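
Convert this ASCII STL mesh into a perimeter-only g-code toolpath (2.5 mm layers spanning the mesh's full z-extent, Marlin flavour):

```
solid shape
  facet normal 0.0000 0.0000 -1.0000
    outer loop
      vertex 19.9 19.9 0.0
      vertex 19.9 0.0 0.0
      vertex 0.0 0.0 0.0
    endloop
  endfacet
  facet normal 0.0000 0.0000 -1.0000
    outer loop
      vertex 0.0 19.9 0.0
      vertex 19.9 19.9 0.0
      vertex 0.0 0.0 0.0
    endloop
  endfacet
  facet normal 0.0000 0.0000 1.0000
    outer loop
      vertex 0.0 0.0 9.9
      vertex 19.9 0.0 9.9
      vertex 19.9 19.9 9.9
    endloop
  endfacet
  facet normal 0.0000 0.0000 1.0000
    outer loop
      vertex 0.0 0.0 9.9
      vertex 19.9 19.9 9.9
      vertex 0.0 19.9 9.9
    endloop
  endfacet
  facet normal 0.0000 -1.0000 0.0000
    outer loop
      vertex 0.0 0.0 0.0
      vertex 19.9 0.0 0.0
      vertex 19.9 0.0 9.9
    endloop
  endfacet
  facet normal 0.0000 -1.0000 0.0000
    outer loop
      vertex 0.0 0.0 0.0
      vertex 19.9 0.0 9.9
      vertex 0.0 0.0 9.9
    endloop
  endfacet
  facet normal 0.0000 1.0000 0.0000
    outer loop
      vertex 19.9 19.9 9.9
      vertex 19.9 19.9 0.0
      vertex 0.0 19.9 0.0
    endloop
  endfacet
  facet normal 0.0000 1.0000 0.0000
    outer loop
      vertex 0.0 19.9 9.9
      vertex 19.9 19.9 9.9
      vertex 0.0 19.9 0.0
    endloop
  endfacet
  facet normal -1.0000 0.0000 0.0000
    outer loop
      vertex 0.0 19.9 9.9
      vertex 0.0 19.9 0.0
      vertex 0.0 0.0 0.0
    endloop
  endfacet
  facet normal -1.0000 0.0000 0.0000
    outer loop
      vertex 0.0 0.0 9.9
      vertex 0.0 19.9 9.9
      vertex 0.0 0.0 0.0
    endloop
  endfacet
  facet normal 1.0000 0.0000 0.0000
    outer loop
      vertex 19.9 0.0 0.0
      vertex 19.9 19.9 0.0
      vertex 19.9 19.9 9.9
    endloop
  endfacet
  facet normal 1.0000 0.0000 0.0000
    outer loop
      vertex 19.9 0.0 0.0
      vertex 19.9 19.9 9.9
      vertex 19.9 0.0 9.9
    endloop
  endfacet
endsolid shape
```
; perimeter-only toolpath
G21 ; units = mm
G90 ; absolute positioning
G28 ; home
; layer 1
G0 Z2.5
G0 X0.0 Y0.0
G1 X19.9 Y0.0
G1 X19.9 Y19.9
G1 X0.0 Y19.9
G1 X0.0 Y0.0
; layer 2
G0 Z5.0
G0 X0.0 Y0.0
G1 X19.9 Y0.0
G1 X19.9 Y19.9
G1 X0.0 Y19.9
G1 X0.0 Y0.0
; layer 3
G0 Z7.4
G0 X0.0 Y0.0
G1 X19.9 Y0.0
G1 X19.9 Y19.9
G1 X0.0 Y19.9
G1 X0.0 Y0.0
; layer 4
G0 Z9.9
G0 X0.0 Y0.0
G1 X19.9 Y0.0
G1 X19.9 Y19.9
G1 X0.0 Y19.9
G1 X0.0 Y0.0
M2 ; end

The solid is a rectangular box, roughly 19.9 × 19.9 mm footprint and 9.9 mm tall. Slicing at Δz = 2.5 mm — 4 equal slices spanning the solid's height, so layer i sits at z = i·h/4 — gives 4 non-empty perimeters. Each is a 4-segment closed polygon; G0 lifts to the layer z and rapids to the start vertex, then G1 traces the edges.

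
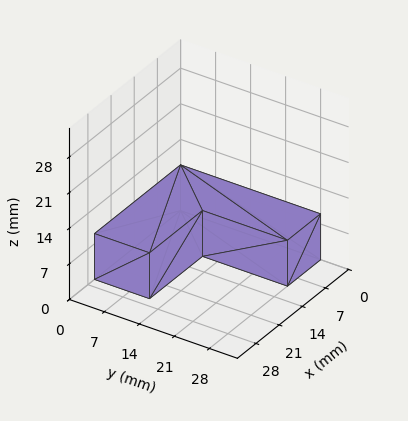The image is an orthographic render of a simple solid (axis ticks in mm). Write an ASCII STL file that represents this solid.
Reading the render: the shape is an L-shaped prism: outer 26 × 28 mm, arm thicknesses ≈ 11 mm (horizontal) and 10 mm (vertical), extruded 9 mm in z (dimensions read to the nearest mm from the axis ticks). For the STL, each face is triangulated and given an outward normal.

solid part
  facet normal 0.0000 0.0000 -1.0000
    outer loop
      vertex 26.00 11.00 0.00
      vertex 26.00 0.00 0.00
      vertex 0.00 0.00 0.00
    endloop
  endfacet
  facet normal 0.0000 0.0000 -1.0000
    outer loop
      vertex 10.00 11.00 0.00
      vertex 26.00 11.00 0.00
      vertex 0.00 0.00 0.00
    endloop
  endfacet
  facet normal 0.0000 0.0000 -1.0000
    outer loop
      vertex 10.00 28.00 0.00
      vertex 10.00 11.00 0.00
      vertex 0.00 0.00 0.00
    endloop
  endfacet
  facet normal 0.0000 0.0000 -1.0000
    outer loop
      vertex 0.00 28.00 0.00
      vertex 10.00 28.00 0.00
      vertex 0.00 0.00 0.00
    endloop
  endfacet
  facet normal 0.0000 0.0000 1.0000
    outer loop
      vertex 0.00 0.00 9.00
      vertex 26.00 0.00 9.00
      vertex 26.00 11.00 9.00
    endloop
  endfacet
  facet normal 0.0000 0.0000 1.0000
    outer loop
      vertex 0.00 0.00 9.00
      vertex 26.00 11.00 9.00
      vertex 10.00 11.00 9.00
    endloop
  endfacet
  facet normal 0.0000 0.0000 1.0000
    outer loop
      vertex 0.00 0.00 9.00
      vertex 10.00 11.00 9.00
      vertex 10.00 28.00 9.00
    endloop
  endfacet
  facet normal 0.0000 0.0000 1.0000
    outer loop
      vertex 0.00 0.00 9.00
      vertex 10.00 28.00 9.00
      vertex 0.00 28.00 9.00
    endloop
  endfacet
  facet normal 0.0000 -1.0000 0.0000
    outer loop
      vertex 0.00 0.00 0.00
      vertex 26.00 0.00 0.00
      vertex 26.00 0.00 9.00
    endloop
  endfacet
  facet normal 0.0000 -1.0000 0.0000
    outer loop
      vertex 0.00 0.00 0.00
      vertex 26.00 0.00 9.00
      vertex 0.00 0.00 9.00
    endloop
  endfacet
  facet normal 1.0000 0.0000 0.0000
    outer loop
      vertex 26.00 0.00 0.00
      vertex 26.00 11.00 0.00
      vertex 26.00 11.00 9.00
    endloop
  endfacet
  facet normal 1.0000 0.0000 0.0000
    outer loop
      vertex 26.00 0.00 0.00
      vertex 26.00 11.00 9.00
      vertex 26.00 0.00 9.00
    endloop
  endfacet
  facet normal 0.0000 1.0000 0.0000
    outer loop
      vertex 26.00 11.00 0.00
      vertex 10.00 11.00 0.00
      vertex 10.00 11.00 9.00
    endloop
  endfacet
  facet normal 0.0000 1.0000 0.0000
    outer loop
      vertex 26.00 11.00 0.00
      vertex 10.00 11.00 9.00
      vertex 26.00 11.00 9.00
    endloop
  endfacet
  facet normal 1.0000 0.0000 0.0000
    outer loop
      vertex 10.00 11.00 0.00
      vertex 10.00 28.00 0.00
      vertex 10.00 28.00 9.00
    endloop
  endfacet
  facet normal 1.0000 0.0000 0.0000
    outer loop
      vertex 10.00 11.00 0.00
      vertex 10.00 28.00 9.00
      vertex 10.00 11.00 9.00
    endloop
  endfacet
  facet normal 0.0000 1.0000 0.0000
    outer loop
      vertex 10.00 28.00 0.00
      vertex 0.00 28.00 0.00
      vertex 0.00 28.00 9.00
    endloop
  endfacet
  facet normal 0.0000 1.0000 0.0000
    outer loop
      vertex 10.00 28.00 0.00
      vertex 0.00 28.00 9.00
      vertex 10.00 28.00 9.00
    endloop
  endfacet
  facet normal -1.0000 0.0000 0.0000
    outer loop
      vertex 0.00 28.00 0.00
      vertex 0.00 0.00 0.00
      vertex 0.00 0.00 9.00
    endloop
  endfacet
  facet normal -1.0000 0.0000 0.0000
    outer loop
      vertex 0.00 28.00 0.00
      vertex 0.00 0.00 9.00
      vertex 0.00 28.00 9.00
    endloop
  endfacet
endsolid part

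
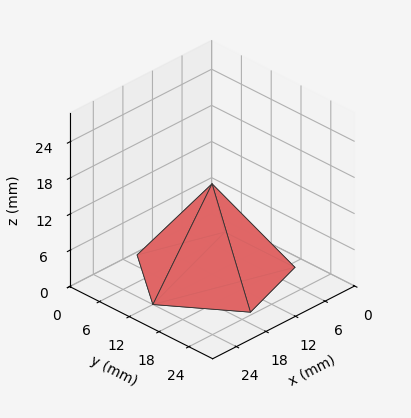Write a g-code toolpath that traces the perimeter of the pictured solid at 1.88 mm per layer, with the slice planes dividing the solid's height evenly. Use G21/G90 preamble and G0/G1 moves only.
Reading the render: the shape is a regular 5-sided pyramid, base circumscribed radius ≈ 12 mm, apex at z ≈ 15 mm (dimensions read to the nearest mm from the axis ticks). For the g-code, the solid's height is divided into equal slices at the stated Δz and each level perimeter traced with G1 moves after a G0 lift.

; perimeter-only toolpath
G21 ; units = mm
G90 ; absolute positioning
G28 ; home
; layer 1
G0 Z1.88
G0 X22.50 Y12.00
G1 X15.25 Y21.98
G1 X3.50 Y18.17
G1 X3.50 Y5.83
G1 X15.25 Y2.02
G1 X22.50 Y12.00
; layer 2
G0 Z3.75
G0 X21.00 Y12.00
G1 X14.78 Y20.56
G1 X4.72 Y17.29
G1 X4.72 Y6.71
G1 X14.78 Y3.44
G1 X21.00 Y12.00
; layer 3
G0 Z5.62
G0 X19.50 Y12.00
G1 X14.32 Y19.13
G1 X5.93 Y16.41
G1 X5.93 Y7.59
G1 X14.32 Y4.87
G1 X19.50 Y12.00
; layer 4
G0 Z7.50
G0 X18.00 Y12.00
G1 X13.86 Y17.70
G1 X7.14 Y15.53
G1 X7.14 Y8.47
G1 X13.86 Y6.29
G1 X18.00 Y12.00
; layer 5
G0 Z9.38
G0 X16.50 Y12.00
G1 X13.39 Y16.28
G1 X8.36 Y14.64
G1 X8.36 Y9.36
G1 X13.39 Y7.72
G1 X16.50 Y12.00
; layer 6
G0 Z11.25
G0 X15.00 Y12.00
G1 X12.93 Y14.85
G1 X9.57 Y13.76
G1 X9.57 Y10.24
G1 X12.93 Y9.15
G1 X15.00 Y12.00
; layer 7
G0 Z13.12
G0 X13.50 Y12.00
G1 X12.46 Y13.43
G1 X10.79 Y12.88
G1 X10.79 Y11.12
G1 X12.46 Y10.57
G1 X13.50 Y12.00
M2 ; end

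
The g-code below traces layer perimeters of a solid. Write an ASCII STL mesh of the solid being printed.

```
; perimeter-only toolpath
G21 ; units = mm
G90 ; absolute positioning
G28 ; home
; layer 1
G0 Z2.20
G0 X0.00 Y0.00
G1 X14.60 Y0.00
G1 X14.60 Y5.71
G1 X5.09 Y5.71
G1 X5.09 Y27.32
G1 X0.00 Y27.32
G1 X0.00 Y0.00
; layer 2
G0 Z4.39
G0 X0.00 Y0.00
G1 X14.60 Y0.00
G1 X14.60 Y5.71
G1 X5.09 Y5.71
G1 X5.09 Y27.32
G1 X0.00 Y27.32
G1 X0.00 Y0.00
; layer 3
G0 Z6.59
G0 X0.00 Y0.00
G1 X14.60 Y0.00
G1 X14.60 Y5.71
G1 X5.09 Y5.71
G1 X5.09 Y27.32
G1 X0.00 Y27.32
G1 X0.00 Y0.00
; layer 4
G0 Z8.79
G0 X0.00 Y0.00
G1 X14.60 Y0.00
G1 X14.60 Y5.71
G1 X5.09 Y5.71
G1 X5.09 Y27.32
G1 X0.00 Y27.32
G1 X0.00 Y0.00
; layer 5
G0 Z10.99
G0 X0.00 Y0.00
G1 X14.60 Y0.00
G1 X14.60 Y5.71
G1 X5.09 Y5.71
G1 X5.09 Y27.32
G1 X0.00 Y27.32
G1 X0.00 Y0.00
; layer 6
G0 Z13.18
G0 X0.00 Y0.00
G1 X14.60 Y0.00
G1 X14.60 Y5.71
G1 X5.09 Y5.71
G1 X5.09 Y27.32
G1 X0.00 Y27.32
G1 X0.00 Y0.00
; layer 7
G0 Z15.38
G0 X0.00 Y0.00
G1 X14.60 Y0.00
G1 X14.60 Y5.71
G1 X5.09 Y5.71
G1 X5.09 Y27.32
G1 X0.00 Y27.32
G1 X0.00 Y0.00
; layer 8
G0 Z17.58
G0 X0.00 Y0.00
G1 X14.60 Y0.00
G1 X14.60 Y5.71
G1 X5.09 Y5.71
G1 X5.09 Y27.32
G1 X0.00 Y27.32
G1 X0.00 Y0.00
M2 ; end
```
solid part
  facet normal 0.0000 0.0000 -1.0000
    outer loop
      vertex 14.60 5.71 0.00
      vertex 14.60 0.00 0.00
      vertex 0.00 0.00 0.00
    endloop
  endfacet
  facet normal 0.0000 0.0000 -1.0000
    outer loop
      vertex 5.09 5.71 0.00
      vertex 14.60 5.71 0.00
      vertex 0.00 0.00 0.00
    endloop
  endfacet
  facet normal 0.0000 0.0000 -1.0000
    outer loop
      vertex 5.09 27.32 0.00
      vertex 5.09 5.71 0.00
      vertex 0.00 0.00 0.00
    endloop
  endfacet
  facet normal 0.0000 0.0000 -1.0000
    outer loop
      vertex 0.00 27.32 0.00
      vertex 5.09 27.32 0.00
      vertex 0.00 0.00 0.00
    endloop
  endfacet
  facet normal 0.0000 0.0000 1.0000
    outer loop
      vertex 0.00 0.00 17.58
      vertex 14.60 0.00 17.58
      vertex 14.60 5.71 17.58
    endloop
  endfacet
  facet normal 0.0000 0.0000 1.0000
    outer loop
      vertex 0.00 0.00 17.58
      vertex 14.60 5.71 17.58
      vertex 5.09 5.71 17.58
    endloop
  endfacet
  facet normal 0.0000 0.0000 1.0000
    outer loop
      vertex 0.00 0.00 17.58
      vertex 5.09 5.71 17.58
      vertex 5.09 27.32 17.58
    endloop
  endfacet
  facet normal 0.0000 0.0000 1.0000
    outer loop
      vertex 0.00 0.00 17.58
      vertex 5.09 27.32 17.58
      vertex 0.00 27.32 17.58
    endloop
  endfacet
  facet normal 0.0000 -1.0000 0.0000
    outer loop
      vertex 0.00 0.00 0.00
      vertex 14.60 0.00 0.00
      vertex 14.60 0.00 17.58
    endloop
  endfacet
  facet normal 0.0000 -1.0000 0.0000
    outer loop
      vertex 0.00 0.00 0.00
      vertex 14.60 0.00 17.58
      vertex 0.00 0.00 17.58
    endloop
  endfacet
  facet normal 1.0000 0.0000 0.0000
    outer loop
      vertex 14.60 0.00 0.00
      vertex 14.60 5.71 0.00
      vertex 14.60 5.71 17.58
    endloop
  endfacet
  facet normal 1.0000 0.0000 0.0000
    outer loop
      vertex 14.60 0.00 0.00
      vertex 14.60 5.71 17.58
      vertex 14.60 0.00 17.58
    endloop
  endfacet
  facet normal 0.0000 1.0000 0.0000
    outer loop
      vertex 14.60 5.71 0.00
      vertex 5.09 5.71 0.00
      vertex 5.09 5.71 17.58
    endloop
  endfacet
  facet normal 0.0000 1.0000 0.0000
    outer loop
      vertex 14.60 5.71 0.00
      vertex 5.09 5.71 17.58
      vertex 14.60 5.71 17.58
    endloop
  endfacet
  facet normal 1.0000 0.0000 0.0000
    outer loop
      vertex 5.09 5.71 0.00
      vertex 5.09 27.32 0.00
      vertex 5.09 27.32 17.58
    endloop
  endfacet
  facet normal 1.0000 0.0000 0.0000
    outer loop
      vertex 5.09 5.71 0.00
      vertex 5.09 27.32 17.58
      vertex 5.09 5.71 17.58
    endloop
  endfacet
  facet normal 0.0000 1.0000 0.0000
    outer loop
      vertex 5.09 27.32 0.00
      vertex 0.00 27.32 0.00
      vertex 0.00 27.32 17.58
    endloop
  endfacet
  facet normal 0.0000 1.0000 0.0000
    outer loop
      vertex 5.09 27.32 0.00
      vertex 0.00 27.32 17.58
      vertex 5.09 27.32 17.58
    endloop
  endfacet
  facet normal -1.0000 0.0000 0.0000
    outer loop
      vertex 0.00 27.32 0.00
      vertex 0.00 0.00 0.00
      vertex 0.00 0.00 17.58
    endloop
  endfacet
  facet normal -1.0000 0.0000 0.0000
    outer loop
      vertex 0.00 27.32 0.00
      vertex 0.00 0.00 17.58
      vertex 0.00 27.32 17.58
    endloop
  endfacet
endsolid part

The G0 Z moves step by Δz≈2.20 mm. Every layer's G1 loop is the same polygon, so the solid is a straight extrusion of it from z=0 to z≈17.6. Closing with flat bottom and top caps and triangulating gives 20 facets — an L-shaped prism: outer 14.6 × 27.3 mm, arm thicknesses ≈ 5.71 mm (horizontal) and 5.09 mm (vertical), extruded 17.6 mm in z.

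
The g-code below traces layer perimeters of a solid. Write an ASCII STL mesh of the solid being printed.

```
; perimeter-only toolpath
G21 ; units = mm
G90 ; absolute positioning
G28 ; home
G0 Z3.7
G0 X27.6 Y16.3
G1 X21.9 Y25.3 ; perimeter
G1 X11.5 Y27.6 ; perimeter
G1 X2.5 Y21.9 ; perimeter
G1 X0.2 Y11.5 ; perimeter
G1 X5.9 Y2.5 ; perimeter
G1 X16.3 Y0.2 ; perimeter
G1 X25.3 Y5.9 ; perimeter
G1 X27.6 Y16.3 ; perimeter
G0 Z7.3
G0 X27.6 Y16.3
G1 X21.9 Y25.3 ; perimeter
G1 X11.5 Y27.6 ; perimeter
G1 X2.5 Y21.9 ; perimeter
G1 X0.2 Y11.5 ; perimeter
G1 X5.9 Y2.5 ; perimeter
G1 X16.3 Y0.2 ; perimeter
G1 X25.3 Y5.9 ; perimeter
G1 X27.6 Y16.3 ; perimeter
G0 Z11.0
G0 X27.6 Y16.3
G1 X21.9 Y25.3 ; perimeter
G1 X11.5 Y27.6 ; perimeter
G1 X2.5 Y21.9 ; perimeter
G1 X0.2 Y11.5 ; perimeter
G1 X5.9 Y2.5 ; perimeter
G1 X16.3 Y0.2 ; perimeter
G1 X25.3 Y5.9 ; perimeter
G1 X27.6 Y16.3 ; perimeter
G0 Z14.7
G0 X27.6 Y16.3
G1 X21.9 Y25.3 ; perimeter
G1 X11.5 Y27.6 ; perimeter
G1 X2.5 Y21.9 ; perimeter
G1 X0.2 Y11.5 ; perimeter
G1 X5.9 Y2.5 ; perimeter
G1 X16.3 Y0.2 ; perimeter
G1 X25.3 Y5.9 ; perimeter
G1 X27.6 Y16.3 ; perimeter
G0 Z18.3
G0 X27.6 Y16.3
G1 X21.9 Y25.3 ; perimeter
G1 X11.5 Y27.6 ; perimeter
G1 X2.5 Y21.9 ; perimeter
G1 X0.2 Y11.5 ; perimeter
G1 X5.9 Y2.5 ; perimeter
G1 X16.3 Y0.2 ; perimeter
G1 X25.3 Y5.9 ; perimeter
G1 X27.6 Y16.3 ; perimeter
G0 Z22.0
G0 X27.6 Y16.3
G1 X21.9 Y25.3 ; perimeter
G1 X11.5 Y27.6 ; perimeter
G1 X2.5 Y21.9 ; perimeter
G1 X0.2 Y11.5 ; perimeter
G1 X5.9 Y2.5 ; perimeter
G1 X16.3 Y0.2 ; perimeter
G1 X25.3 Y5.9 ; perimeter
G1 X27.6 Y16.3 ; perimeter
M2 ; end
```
solid part
  facet normal 0.0000 0.0000 -1.0000
    outer loop
      vertex 11.5 27.6 0.0
      vertex 21.9 25.3 0.0
      vertex 27.6 16.3 0.0
    endloop
  endfacet
  facet normal 0.0000 0.0000 -1.0000
    outer loop
      vertex 2.5 21.9 0.0
      vertex 11.5 27.6 0.0
      vertex 27.6 16.3 0.0
    endloop
  endfacet
  facet normal 0.0000 0.0000 -1.0000
    outer loop
      vertex 0.2 11.5 0.0
      vertex 2.5 21.9 0.0
      vertex 27.6 16.3 0.0
    endloop
  endfacet
  facet normal 0.0000 0.0000 -1.0000
    outer loop
      vertex 5.9 2.5 0.0
      vertex 0.2 11.5 0.0
      vertex 27.6 16.3 0.0
    endloop
  endfacet
  facet normal 0.0000 0.0000 -1.0000
    outer loop
      vertex 16.3 0.2 0.0
      vertex 5.9 2.5 0.0
      vertex 27.6 16.3 0.0
    endloop
  endfacet
  facet normal 0.0000 0.0000 -1.0000
    outer loop
      vertex 25.3 5.9 0.0
      vertex 16.3 0.2 0.0
      vertex 27.6 16.3 0.0
    endloop
  endfacet
  facet normal 0.0000 0.0000 1.0000
    outer loop
      vertex 27.6 16.3 22.0
      vertex 21.9 25.3 22.0
      vertex 11.5 27.6 22.0
    endloop
  endfacet
  facet normal 0.0000 0.0000 1.0000
    outer loop
      vertex 27.6 16.3 22.0
      vertex 11.5 27.6 22.0
      vertex 2.5 21.9 22.0
    endloop
  endfacet
  facet normal 0.0000 0.0000 1.0000
    outer loop
      vertex 27.6 16.3 22.0
      vertex 2.5 21.9 22.0
      vertex 0.2 11.5 22.0
    endloop
  endfacet
  facet normal 0.0000 0.0000 1.0000
    outer loop
      vertex 27.6 16.3 22.0
      vertex 0.2 11.5 22.0
      vertex 5.9 2.5 22.0
    endloop
  endfacet
  facet normal 0.0000 0.0000 1.0000
    outer loop
      vertex 27.6 16.3 22.0
      vertex 5.9 2.5 22.0
      vertex 16.3 0.2 22.0
    endloop
  endfacet
  facet normal 0.0000 0.0000 1.0000
    outer loop
      vertex 27.6 16.3 22.0
      vertex 16.3 0.2 22.0
      vertex 25.3 5.9 22.0
    endloop
  endfacet
  facet normal 0.8448 0.5351 0.0000
    outer loop
      vertex 27.6 16.3 0.0
      vertex 21.9 25.3 0.0
      vertex 21.9 25.3 22.0
    endloop
  endfacet
  facet normal 0.8448 0.5351 0.0000
    outer loop
      vertex 27.6 16.3 0.0
      vertex 21.9 25.3 22.0
      vertex 27.6 16.3 22.0
    endloop
  endfacet
  facet normal 0.2159 0.9764 0.0000
    outer loop
      vertex 21.9 25.3 0.0
      vertex 11.5 27.6 0.0
      vertex 11.5 27.6 22.0
    endloop
  endfacet
  facet normal 0.2159 0.9764 0.0000
    outer loop
      vertex 21.9 25.3 0.0
      vertex 11.5 27.6 22.0
      vertex 21.9 25.3 22.0
    endloop
  endfacet
  facet normal -0.5351 0.8448 0.0000
    outer loop
      vertex 11.5 27.6 0.0
      vertex 2.5 21.9 0.0
      vertex 2.5 21.9 22.0
    endloop
  endfacet
  facet normal -0.5351 0.8448 0.0000
    outer loop
      vertex 11.5 27.6 0.0
      vertex 2.5 21.9 22.0
      vertex 11.5 27.6 22.0
    endloop
  endfacet
  facet normal -0.9764 0.2159 0.0000
    outer loop
      vertex 2.5 21.9 0.0
      vertex 0.2 11.5 0.0
      vertex 0.2 11.5 22.0
    endloop
  endfacet
  facet normal -0.9764 0.2159 0.0000
    outer loop
      vertex 2.5 21.9 0.0
      vertex 0.2 11.5 22.0
      vertex 2.5 21.9 22.0
    endloop
  endfacet
  facet normal -0.8448 -0.5351 0.0000
    outer loop
      vertex 0.2 11.5 0.0
      vertex 5.9 2.5 0.0
      vertex 5.9 2.5 22.0
    endloop
  endfacet
  facet normal -0.8448 -0.5351 0.0000
    outer loop
      vertex 0.2 11.5 0.0
      vertex 5.9 2.5 22.0
      vertex 0.2 11.5 22.0
    endloop
  endfacet
  facet normal -0.2159 -0.9764 0.0000
    outer loop
      vertex 5.9 2.5 0.0
      vertex 16.3 0.2 0.0
      vertex 16.3 0.2 22.0
    endloop
  endfacet
  facet normal -0.2159 -0.9764 0.0000
    outer loop
      vertex 5.9 2.5 0.0
      vertex 16.3 0.2 22.0
      vertex 5.9 2.5 22.0
    endloop
  endfacet
  facet normal 0.5351 -0.8448 0.0000
    outer loop
      vertex 16.3 0.2 0.0
      vertex 25.3 5.9 0.0
      vertex 25.3 5.9 22.0
    endloop
  endfacet
  facet normal 0.5351 -0.8448 0.0000
    outer loop
      vertex 16.3 0.2 0.0
      vertex 25.3 5.9 22.0
      vertex 16.3 0.2 22.0
    endloop
  endfacet
  facet normal 0.9764 -0.2159 0.0000
    outer loop
      vertex 25.3 5.9 0.0
      vertex 27.6 16.3 0.0
      vertex 27.6 16.3 22.0
    endloop
  endfacet
  facet normal 0.9764 -0.2159 0.0000
    outer loop
      vertex 25.3 5.9 0.0
      vertex 27.6 16.3 22.0
      vertex 25.3 5.9 22.0
    endloop
  endfacet
endsolid part

The G0 Z moves step by Δz≈3.7 mm. Every layer's G1 loop is the same polygon, so the solid is a straight extrusion of it from z=0 to z≈22. Closing with flat bottom and top caps and triangulating gives 28 facets — a regular 8-sided prism (a cylinder approximated with 8 flat sides), circumscribed radius ≈ 13.9 mm, height ≈ 22 mm.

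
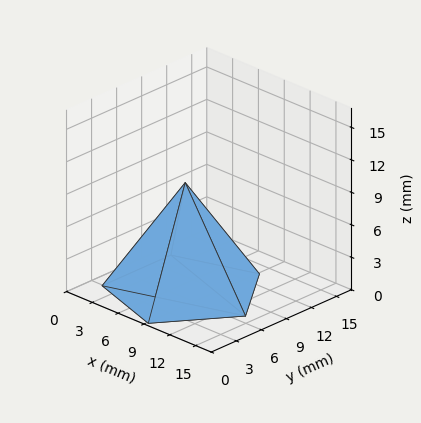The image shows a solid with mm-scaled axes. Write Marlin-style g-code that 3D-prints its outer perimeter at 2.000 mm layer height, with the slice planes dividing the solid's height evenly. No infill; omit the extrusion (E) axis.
Reading the render: the shape is a regular 5-sided pyramid, base circumscribed radius ≈ 7 mm, apex at z ≈ 10 mm (dimensions read to the nearest mm from the axis ticks). For the g-code, the solid's height is divided into equal slices at the stated Δz and each level perimeter traced with G1 moves after a G0 lift.

; perimeter-only toolpath
G21 ; units = mm
G90 ; absolute positioning
G28 ; home
; layer 1
G0 Z2.000
G0 X12.600 Y7.000
G1 X8.730 Y12.326
G1 X2.470 Y10.291
G1 X2.470 Y3.709
G1 X8.730 Y1.674
G1 X12.600 Y7.000
; layer 2
G0 Z4.000
G0 X11.200 Y7.000
G1 X8.298 Y10.994
G1 X3.602 Y9.468
G1 X3.602 Y4.532
G1 X8.298 Y3.006
G1 X11.200 Y7.000
; layer 3
G0 Z6.000
G0 X9.800 Y7.000
G1 X7.865 Y9.663
G1 X4.735 Y8.646
G1 X4.735 Y5.354
G1 X7.865 Y4.337
G1 X9.800 Y7.000
; layer 4
G0 Z8.000
G0 X8.400 Y7.000
G1 X7.433 Y8.331
G1 X5.867 Y7.823
G1 X5.867 Y6.177
G1 X7.433 Y5.669
G1 X8.400 Y7.000
M2 ; end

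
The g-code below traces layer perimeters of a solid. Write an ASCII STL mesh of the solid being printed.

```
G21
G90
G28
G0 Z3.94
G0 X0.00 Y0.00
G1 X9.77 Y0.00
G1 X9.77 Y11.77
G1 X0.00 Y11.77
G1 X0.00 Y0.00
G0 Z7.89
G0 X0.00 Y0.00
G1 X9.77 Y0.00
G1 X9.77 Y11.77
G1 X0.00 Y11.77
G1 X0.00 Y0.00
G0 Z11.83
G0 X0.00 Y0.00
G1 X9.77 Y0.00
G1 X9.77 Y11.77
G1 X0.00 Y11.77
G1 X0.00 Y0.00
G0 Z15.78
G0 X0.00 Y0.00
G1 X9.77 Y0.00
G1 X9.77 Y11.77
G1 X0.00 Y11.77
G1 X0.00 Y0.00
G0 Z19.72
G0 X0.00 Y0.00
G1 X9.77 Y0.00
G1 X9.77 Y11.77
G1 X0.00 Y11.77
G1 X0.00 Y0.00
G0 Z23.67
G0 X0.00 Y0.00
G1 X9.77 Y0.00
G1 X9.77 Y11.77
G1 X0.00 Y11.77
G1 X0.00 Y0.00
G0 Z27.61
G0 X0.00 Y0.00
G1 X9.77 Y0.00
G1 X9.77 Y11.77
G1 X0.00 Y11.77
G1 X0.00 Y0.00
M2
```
solid part
  facet normal 0.0000 0.0000 -1.0000
    outer loop
      vertex 9.77 11.77 0.00
      vertex 9.77 0.00 0.00
      vertex 0.00 0.00 0.00
    endloop
  endfacet
  facet normal 0.0000 0.0000 -1.0000
    outer loop
      vertex 0.00 11.77 0.00
      vertex 9.77 11.77 0.00
      vertex 0.00 0.00 0.00
    endloop
  endfacet
  facet normal 0.0000 0.0000 1.0000
    outer loop
      vertex 0.00 0.00 27.61
      vertex 9.77 0.00 27.61
      vertex 9.77 11.77 27.61
    endloop
  endfacet
  facet normal 0.0000 0.0000 1.0000
    outer loop
      vertex 0.00 0.00 27.61
      vertex 9.77 11.77 27.61
      vertex 0.00 11.77 27.61
    endloop
  endfacet
  facet normal 0.0000 -1.0000 0.0000
    outer loop
      vertex 0.00 0.00 0.00
      vertex 9.77 0.00 0.00
      vertex 9.77 0.00 27.61
    endloop
  endfacet
  facet normal 0.0000 -1.0000 0.0000
    outer loop
      vertex 0.00 0.00 0.00
      vertex 9.77 0.00 27.61
      vertex 0.00 0.00 27.61
    endloop
  endfacet
  facet normal 0.0000 1.0000 0.0000
    outer loop
      vertex 9.77 11.77 27.61
      vertex 9.77 11.77 0.00
      vertex 0.00 11.77 0.00
    endloop
  endfacet
  facet normal 0.0000 1.0000 0.0000
    outer loop
      vertex 0.00 11.77 27.61
      vertex 9.77 11.77 27.61
      vertex 0.00 11.77 0.00
    endloop
  endfacet
  facet normal -1.0000 0.0000 0.0000
    outer loop
      vertex 0.00 11.77 27.61
      vertex 0.00 11.77 0.00
      vertex 0.00 0.00 0.00
    endloop
  endfacet
  facet normal -1.0000 0.0000 0.0000
    outer loop
      vertex 0.00 0.00 27.61
      vertex 0.00 11.77 27.61
      vertex 0.00 0.00 0.00
    endloop
  endfacet
  facet normal 1.0000 0.0000 0.0000
    outer loop
      vertex 9.77 0.00 0.00
      vertex 9.77 11.77 0.00
      vertex 9.77 11.77 27.61
    endloop
  endfacet
  facet normal 1.0000 0.0000 0.0000
    outer loop
      vertex 9.77 0.00 0.00
      vertex 9.77 11.77 27.61
      vertex 9.77 0.00 27.61
    endloop
  endfacet
endsolid part

The G0 Z moves step by Δz≈3.94 mm. Every layer's G1 loop is the same polygon, so the solid is a straight extrusion of it from z=0 to z≈27.6. Closing with flat bottom and top caps and triangulating gives 12 facets — a rectangular box, roughly 9.77 × 11.8 mm footprint and 27.6 mm tall.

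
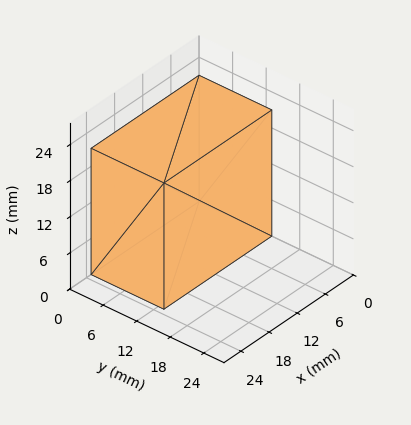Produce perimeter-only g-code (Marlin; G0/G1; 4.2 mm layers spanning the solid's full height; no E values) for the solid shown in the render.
Reading the render: the shape is a rectangular box, roughly 23 × 13 mm footprint and 21 mm tall (dimensions read to the nearest mm from the axis ticks). For the g-code, the solid's height is divided into equal slices at the stated Δz and each level perimeter traced with G1 moves after a G0 lift.

; perimeter-only toolpath
G21 ; units = mm
G90 ; absolute positioning
G28 ; home
; layer 1
G0 Z4.2
G0 X0.0 Y0.0
G1 X23.0 Y0.0
G1 X23.0 Y13.0
G1 X0.0 Y13.0
G1 X0.0 Y0.0
; layer 2
G0 Z8.4
G0 X0.0 Y0.0
G1 X23.0 Y0.0
G1 X23.0 Y13.0
G1 X0.0 Y13.0
G1 X0.0 Y0.0
; layer 3
G0 Z12.6
G0 X0.0 Y0.0
G1 X23.0 Y0.0
G1 X23.0 Y13.0
G1 X0.0 Y13.0
G1 X0.0 Y0.0
; layer 4
G0 Z16.8
G0 X0.0 Y0.0
G1 X23.0 Y0.0
G1 X23.0 Y13.0
G1 X0.0 Y13.0
G1 X0.0 Y0.0
; layer 5
G0 Z21.0
G0 X0.0 Y0.0
G1 X23.0 Y0.0
G1 X23.0 Y13.0
G1 X0.0 Y13.0
G1 X0.0 Y0.0
M2 ; end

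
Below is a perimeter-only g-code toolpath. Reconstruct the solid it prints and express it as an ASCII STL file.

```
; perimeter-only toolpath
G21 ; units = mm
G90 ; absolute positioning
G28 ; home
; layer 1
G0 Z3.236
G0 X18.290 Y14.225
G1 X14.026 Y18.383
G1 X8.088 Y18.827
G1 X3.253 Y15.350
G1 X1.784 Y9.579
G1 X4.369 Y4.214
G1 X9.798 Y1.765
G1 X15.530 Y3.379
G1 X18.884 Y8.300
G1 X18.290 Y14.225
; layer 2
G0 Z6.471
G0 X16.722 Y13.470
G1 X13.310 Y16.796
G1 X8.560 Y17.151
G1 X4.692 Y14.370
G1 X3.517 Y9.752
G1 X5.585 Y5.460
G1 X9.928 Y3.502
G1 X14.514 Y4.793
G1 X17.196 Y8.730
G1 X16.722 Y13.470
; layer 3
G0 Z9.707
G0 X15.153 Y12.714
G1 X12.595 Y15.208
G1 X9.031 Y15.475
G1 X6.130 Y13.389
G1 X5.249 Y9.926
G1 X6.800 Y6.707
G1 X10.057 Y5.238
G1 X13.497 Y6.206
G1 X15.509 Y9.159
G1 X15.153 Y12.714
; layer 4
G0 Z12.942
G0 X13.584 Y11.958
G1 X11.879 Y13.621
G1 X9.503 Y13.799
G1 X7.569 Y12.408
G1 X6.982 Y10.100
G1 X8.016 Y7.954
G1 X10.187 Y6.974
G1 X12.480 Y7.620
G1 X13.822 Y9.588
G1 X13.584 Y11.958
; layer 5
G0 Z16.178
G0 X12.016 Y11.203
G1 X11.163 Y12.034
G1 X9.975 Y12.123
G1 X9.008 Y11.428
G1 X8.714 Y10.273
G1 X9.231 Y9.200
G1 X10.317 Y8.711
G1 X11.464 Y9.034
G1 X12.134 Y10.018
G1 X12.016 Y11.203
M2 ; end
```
solid part
  facet normal 0.0000 0.0000 -1.0000
    outer loop
      vertex 7.616 20.503 0.000
      vertex 14.742 19.970 0.000
      vertex 19.859 14.981 0.000
    endloop
  endfacet
  facet normal 0.0000 0.0000 -1.0000
    outer loop
      vertex 1.814 16.331 0.000
      vertex 7.616 20.503 0.000
      vertex 19.859 14.981 0.000
    endloop
  endfacet
  facet normal 0.0000 0.0000 -1.0000
    outer loop
      vertex 0.052 9.405 0.000
      vertex 1.814 16.331 0.000
      vertex 19.859 14.981 0.000
    endloop
  endfacet
  facet normal 0.0000 0.0000 -1.0000
    outer loop
      vertex 3.154 2.967 0.000
      vertex 0.052 9.405 0.000
      vertex 19.859 14.981 0.000
    endloop
  endfacet
  facet normal 0.0000 0.0000 -1.0000
    outer loop
      vertex 9.668 0.029 0.000
      vertex 3.154 2.967 0.000
      vertex 19.859 14.981 0.000
    endloop
  endfacet
  facet normal 0.0000 0.0000 -1.0000
    outer loop
      vertex 16.547 1.966 0.000
      vertex 9.668 0.029 0.000
      vertex 19.859 14.981 0.000
    endloop
  endfacet
  facet normal 0.0000 0.0000 -1.0000
    outer loop
      vertex 20.571 7.871 0.000
      vertex 16.547 1.966 0.000
      vertex 19.859 14.981 0.000
    endloop
  endfacet
  facet normal 0.6230 0.6390 0.4513
    outer loop
      vertex 19.859 14.981 0.000
      vertex 14.742 19.970 0.000
      vertex 10.447 10.447 19.413
    endloop
  endfacet
  facet normal 0.0666 0.8899 0.4513
    outer loop
      vertex 14.742 19.970 0.000
      vertex 7.616 20.503 0.000
      vertex 10.447 10.447 19.413
    endloop
  endfacet
  facet normal -0.5210 0.7245 0.4513
    outer loop
      vertex 7.616 20.503 0.000
      vertex 1.814 16.331 0.000
      vertex 10.447 10.447 19.413
    endloop
  endfacet
  facet normal -0.8648 0.2200 0.4513
    outer loop
      vertex 1.814 16.331 0.000
      vertex 0.052 9.405 0.000
      vertex 10.447 10.447 19.413
    endloop
  endfacet
  facet normal -0.8039 -0.3874 0.4513
    outer loop
      vertex 0.052 9.405 0.000
      vertex 3.154 2.967 0.000
      vertex 10.447 10.447 19.413
    endloop
  endfacet
  facet normal -0.3669 -0.8135 0.4513
    outer loop
      vertex 3.154 2.967 0.000
      vertex 9.668 0.029 0.000
      vertex 10.447 10.447 19.413
    endloop
  endfacet
  facet normal 0.2419 -0.8590 0.4513
    outer loop
      vertex 9.668 0.029 0.000
      vertex 16.547 1.966 0.000
      vertex 10.447 10.447 19.413
    endloop
  endfacet
  facet normal 0.7374 -0.5025 0.4513
    outer loop
      vertex 16.547 1.966 0.000
      vertex 20.571 7.871 0.000
      vertex 10.447 10.447 19.413
    endloop
  endfacet
  facet normal 0.8879 0.0889 0.4513
    outer loop
      vertex 20.571 7.871 0.000
      vertex 19.859 14.981 0.000
      vertex 10.447 10.447 19.413
    endloop
  endfacet
endsolid part

The G0 Z moves step by Δz≈3.236 mm. The G1 loops shrink linearly with z, so the solid tapers from its base footprint up to z≈19.4. Closing with a flat bottom cap and the tapered top and triangulating gives 16 facets — a regular 9-sided pyramid, base circumscribed radius ≈ 10.4 mm, apex at z ≈ 19.4 mm.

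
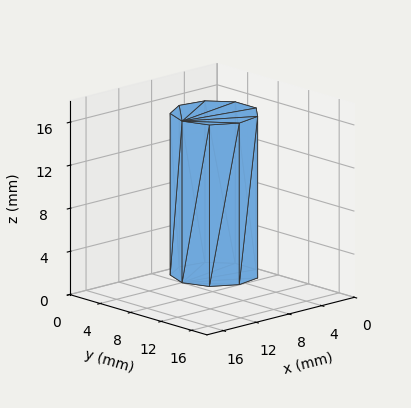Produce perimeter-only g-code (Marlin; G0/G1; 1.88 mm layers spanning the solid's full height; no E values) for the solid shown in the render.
Reading the render: the shape is a regular 9-sided prism (a cylinder approximated with 9 flat sides), circumscribed radius ≈ 4 mm, height ≈ 15 mm (dimensions read to the nearest mm from the axis ticks). For the g-code, the solid's height is divided into equal slices at the stated Δz and each level perimeter traced with G1 moves after a G0 lift.

; perimeter-only toolpath
G21 ; units = mm
G90 ; absolute positioning
G28 ; home
; layer 1
G0 Z1.88
G0 X8.00 Y4.00
G1 X7.06 Y6.57
G1 X4.69 Y7.94
G1 X2.00 Y7.46
G1 X0.24 Y5.37
G1 X0.24 Y2.63
G1 X2.00 Y0.54
G1 X4.69 Y0.06
G1 X7.06 Y1.43
G1 X8.00 Y4.00
; layer 2
G0 Z3.75
G0 X8.00 Y4.00
G1 X7.06 Y6.57
G1 X4.69 Y7.94
G1 X2.00 Y7.46
G1 X0.24 Y5.37
G1 X0.24 Y2.63
G1 X2.00 Y0.54
G1 X4.69 Y0.06
G1 X7.06 Y1.43
G1 X8.00 Y4.00
; layer 3
G0 Z5.62
G0 X8.00 Y4.00
G1 X7.06 Y6.57
G1 X4.69 Y7.94
G1 X2.00 Y7.46
G1 X0.24 Y5.37
G1 X0.24 Y2.63
G1 X2.00 Y0.54
G1 X4.69 Y0.06
G1 X7.06 Y1.43
G1 X8.00 Y4.00
; layer 4
G0 Z7.50
G0 X8.00 Y4.00
G1 X7.06 Y6.57
G1 X4.69 Y7.94
G1 X2.00 Y7.46
G1 X0.24 Y5.37
G1 X0.24 Y2.63
G1 X2.00 Y0.54
G1 X4.69 Y0.06
G1 X7.06 Y1.43
G1 X8.00 Y4.00
; layer 5
G0 Z9.38
G0 X8.00 Y4.00
G1 X7.06 Y6.57
G1 X4.69 Y7.94
G1 X2.00 Y7.46
G1 X0.24 Y5.37
G1 X0.24 Y2.63
G1 X2.00 Y0.54
G1 X4.69 Y0.06
G1 X7.06 Y1.43
G1 X8.00 Y4.00
; layer 6
G0 Z11.25
G0 X8.00 Y4.00
G1 X7.06 Y6.57
G1 X4.69 Y7.94
G1 X2.00 Y7.46
G1 X0.24 Y5.37
G1 X0.24 Y2.63
G1 X2.00 Y0.54
G1 X4.69 Y0.06
G1 X7.06 Y1.43
G1 X8.00 Y4.00
; layer 7
G0 Z13.12
G0 X8.00 Y4.00
G1 X7.06 Y6.57
G1 X4.69 Y7.94
G1 X2.00 Y7.46
G1 X0.24 Y5.37
G1 X0.24 Y2.63
G1 X2.00 Y0.54
G1 X4.69 Y0.06
G1 X7.06 Y1.43
G1 X8.00 Y4.00
; layer 8
G0 Z15.00
G0 X8.00 Y4.00
G1 X7.06 Y6.57
G1 X4.69 Y7.94
G1 X2.00 Y7.46
G1 X0.24 Y5.37
G1 X0.24 Y2.63
G1 X2.00 Y0.54
G1 X4.69 Y0.06
G1 X7.06 Y1.43
G1 X8.00 Y4.00
M2 ; end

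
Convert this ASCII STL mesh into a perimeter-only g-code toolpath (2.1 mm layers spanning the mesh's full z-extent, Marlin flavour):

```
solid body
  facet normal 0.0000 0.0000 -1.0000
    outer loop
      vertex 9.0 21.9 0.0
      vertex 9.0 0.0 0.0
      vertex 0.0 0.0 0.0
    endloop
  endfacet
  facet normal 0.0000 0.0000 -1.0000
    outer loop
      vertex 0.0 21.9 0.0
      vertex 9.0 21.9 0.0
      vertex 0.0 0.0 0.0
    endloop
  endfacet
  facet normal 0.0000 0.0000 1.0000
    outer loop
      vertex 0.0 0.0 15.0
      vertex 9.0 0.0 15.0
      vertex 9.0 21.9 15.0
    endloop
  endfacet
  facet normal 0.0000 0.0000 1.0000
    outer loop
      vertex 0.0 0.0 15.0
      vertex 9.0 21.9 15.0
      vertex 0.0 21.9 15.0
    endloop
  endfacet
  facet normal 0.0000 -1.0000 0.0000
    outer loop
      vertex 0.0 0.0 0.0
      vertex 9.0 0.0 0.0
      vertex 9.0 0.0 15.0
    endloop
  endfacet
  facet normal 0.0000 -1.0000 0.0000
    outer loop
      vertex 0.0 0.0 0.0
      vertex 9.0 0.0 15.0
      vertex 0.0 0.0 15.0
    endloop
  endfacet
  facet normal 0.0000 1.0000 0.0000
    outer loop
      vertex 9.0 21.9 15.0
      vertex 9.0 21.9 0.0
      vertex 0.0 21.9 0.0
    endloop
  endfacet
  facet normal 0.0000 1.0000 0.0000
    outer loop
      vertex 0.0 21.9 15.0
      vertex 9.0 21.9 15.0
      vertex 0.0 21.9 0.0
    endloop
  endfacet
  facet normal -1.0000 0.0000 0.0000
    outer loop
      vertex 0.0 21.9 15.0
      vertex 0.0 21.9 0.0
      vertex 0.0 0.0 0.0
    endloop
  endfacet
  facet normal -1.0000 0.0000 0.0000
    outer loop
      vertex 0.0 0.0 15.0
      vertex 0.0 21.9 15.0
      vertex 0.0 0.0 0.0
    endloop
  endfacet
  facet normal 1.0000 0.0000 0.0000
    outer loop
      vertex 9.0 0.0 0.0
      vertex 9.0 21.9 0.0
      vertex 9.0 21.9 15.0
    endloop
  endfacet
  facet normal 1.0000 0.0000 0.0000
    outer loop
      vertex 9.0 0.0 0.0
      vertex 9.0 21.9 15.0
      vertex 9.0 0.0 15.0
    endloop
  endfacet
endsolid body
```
; perimeter-only toolpath
G21 ; units = mm
G90 ; absolute positioning
G28 ; home
; layer 1
G0 Z2.1
G0 X0.0 Y0.0
G1 X9.0 Y0.0
G1 X9.0 Y21.9
G1 X0.0 Y21.9
G1 X0.0 Y0.0
; layer 2
G0 Z4.3
G0 X0.0 Y0.0
G1 X9.0 Y0.0
G1 X9.0 Y21.9
G1 X0.0 Y21.9
G1 X0.0 Y0.0
; layer 3
G0 Z6.4
G0 X0.0 Y0.0
G1 X9.0 Y0.0
G1 X9.0 Y21.9
G1 X0.0 Y21.9
G1 X0.0 Y0.0
; layer 4
G0 Z8.6
G0 X0.0 Y0.0
G1 X9.0 Y0.0
G1 X9.0 Y21.9
G1 X0.0 Y21.9
G1 X0.0 Y0.0
; layer 5
G0 Z10.7
G0 X0.0 Y0.0
G1 X9.0 Y0.0
G1 X9.0 Y21.9
G1 X0.0 Y21.9
G1 X0.0 Y0.0
; layer 6
G0 Z12.9
G0 X0.0 Y0.0
G1 X9.0 Y0.0
G1 X9.0 Y21.9
G1 X0.0 Y21.9
G1 X0.0 Y0.0
; layer 7
G0 Z15.0
G0 X0.0 Y0.0
G1 X9.0 Y0.0
G1 X9.0 Y21.9
G1 X0.0 Y21.9
G1 X0.0 Y0.0
M2 ; end

The solid is a rectangular box, roughly 9 × 21.9 mm footprint and 15 mm tall. Slicing at Δz = 2.1 mm — 7 equal slices spanning the solid's height, so layer i sits at z = i·h/7 — gives 7 non-empty perimeters. Each is a 4-segment closed polygon; G0 lifts to the layer z and rapids to the start vertex, then G1 traces the edges.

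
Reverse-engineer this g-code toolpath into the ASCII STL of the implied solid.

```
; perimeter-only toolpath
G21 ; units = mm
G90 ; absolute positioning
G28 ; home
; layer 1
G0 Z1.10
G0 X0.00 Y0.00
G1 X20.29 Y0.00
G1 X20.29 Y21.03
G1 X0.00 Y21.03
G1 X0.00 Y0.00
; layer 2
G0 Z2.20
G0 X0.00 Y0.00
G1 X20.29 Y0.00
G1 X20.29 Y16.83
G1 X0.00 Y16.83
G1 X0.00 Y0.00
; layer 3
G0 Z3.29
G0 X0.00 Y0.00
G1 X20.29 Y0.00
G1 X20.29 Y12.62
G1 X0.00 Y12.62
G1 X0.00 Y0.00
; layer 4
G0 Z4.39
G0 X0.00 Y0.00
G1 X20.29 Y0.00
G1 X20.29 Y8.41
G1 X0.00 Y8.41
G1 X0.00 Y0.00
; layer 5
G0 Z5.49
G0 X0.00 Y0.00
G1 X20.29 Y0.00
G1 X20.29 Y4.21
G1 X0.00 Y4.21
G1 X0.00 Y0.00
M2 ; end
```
solid part
  facet normal 0.0000 0.0000 -1.0000
    outer loop
      vertex 20.29 25.24 0.00
      vertex 20.29 0.00 0.00
      vertex 0.00 0.00 0.00
    endloop
  endfacet
  facet normal 0.0000 0.0000 -1.0000
    outer loop
      vertex 0.00 25.24 0.00
      vertex 20.29 25.24 0.00
      vertex 0.00 0.00 0.00
    endloop
  endfacet
  facet normal 0.0000 -1.0000 0.0000
    outer loop
      vertex 0.00 0.00 0.00
      vertex 20.29 0.00 0.00
      vertex 20.29 0.00 6.59
    endloop
  endfacet
  facet normal 0.0000 -1.0000 0.0000
    outer loop
      vertex 0.00 0.00 0.00
      vertex 20.29 0.00 6.59
      vertex 0.00 0.00 6.59
    endloop
  endfacet
  facet normal 0.0000 0.2526 0.9676
    outer loop
      vertex 0.00 0.00 6.59
      vertex 20.29 0.00 6.59
      vertex 20.29 25.24 0.00
    endloop
  endfacet
  facet normal 0.0000 0.2526 0.9676
    outer loop
      vertex 0.00 0.00 6.59
      vertex 20.29 25.24 0.00
      vertex 0.00 25.24 0.00
    endloop
  endfacet
  facet normal -1.0000 0.0000 0.0000
    outer loop
      vertex 0.00 0.00 6.59
      vertex 0.00 25.24 0.00
      vertex 0.00 0.00 0.00
    endloop
  endfacet
  facet normal 1.0000 0.0000 0.0000
    outer loop
      vertex 20.29 0.00 0.00
      vertex 20.29 25.24 0.00
      vertex 20.29 0.00 6.59
    endloop
  endfacet
endsolid part

The G0 Z moves step by Δz≈1.10 mm. The G1 loops shrink linearly with z, so the solid tapers from its base footprint up to z≈6.59. Closing with a flat bottom cap and the tapered top and triangulating gives 8 facets — a wedge (ramp): 20.3 × 25.2 mm base, rising to 6.59 mm along the y=0 edge and sloping linearly to z=0 at y=25.2.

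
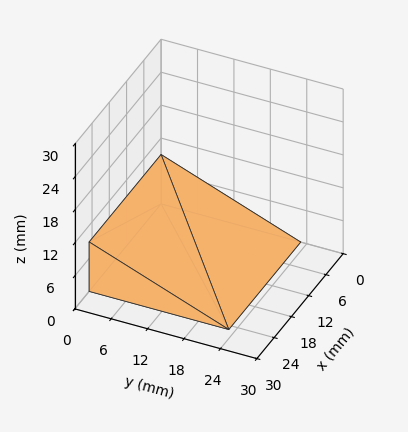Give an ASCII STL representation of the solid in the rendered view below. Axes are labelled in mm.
Reading the render: the shape is a wedge (ramp): 25 × 23 mm base, rising to 9 mm along the y=0 edge and sloping linearly to z=0 at y=23 (dimensions read to the nearest mm from the axis ticks). For the STL, each face is triangulated and given an outward normal.

solid part
  facet normal 0.0000 0.0000 -1.0000
    outer loop
      vertex 25.0 23.0 0.0
      vertex 25.0 0.0 0.0
      vertex 0.0 0.0 0.0
    endloop
  endfacet
  facet normal 0.0000 0.0000 -1.0000
    outer loop
      vertex 0.0 23.0 0.0
      vertex 25.0 23.0 0.0
      vertex 0.0 0.0 0.0
    endloop
  endfacet
  facet normal 0.0000 -1.0000 0.0000
    outer loop
      vertex 0.0 0.0 0.0
      vertex 25.0 0.0 0.0
      vertex 25.0 0.0 9.0
    endloop
  endfacet
  facet normal 0.0000 -1.0000 0.0000
    outer loop
      vertex 0.0 0.0 0.0
      vertex 25.0 0.0 9.0
      vertex 0.0 0.0 9.0
    endloop
  endfacet
  facet normal 0.0000 0.3644 0.9312
    outer loop
      vertex 0.0 0.0 9.0
      vertex 25.0 0.0 9.0
      vertex 25.0 23.0 0.0
    endloop
  endfacet
  facet normal 0.0000 0.3644 0.9312
    outer loop
      vertex 0.0 0.0 9.0
      vertex 25.0 23.0 0.0
      vertex 0.0 23.0 0.0
    endloop
  endfacet
  facet normal -1.0000 0.0000 0.0000
    outer loop
      vertex 0.0 0.0 9.0
      vertex 0.0 23.0 0.0
      vertex 0.0 0.0 0.0
    endloop
  endfacet
  facet normal 1.0000 0.0000 0.0000
    outer loop
      vertex 25.0 0.0 0.0
      vertex 25.0 23.0 0.0
      vertex 25.0 0.0 9.0
    endloop
  endfacet
endsolid part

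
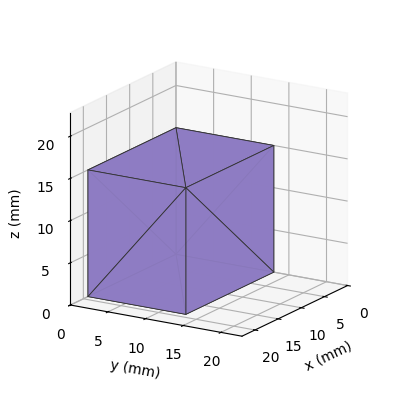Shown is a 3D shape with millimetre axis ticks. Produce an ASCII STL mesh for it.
Reading the render: the shape is a rectangular box, roughly 19 × 13 mm footprint and 15 mm tall (dimensions read to the nearest mm from the axis ticks). For the STL, each face is triangulated and given an outward normal.

solid part
  facet normal 0.0000 0.0000 -1.0000
    outer loop
      vertex 19.0 13.0 0.0
      vertex 19.0 0.0 0.0
      vertex 0.0 0.0 0.0
    endloop
  endfacet
  facet normal 0.0000 0.0000 -1.0000
    outer loop
      vertex 0.0 13.0 0.0
      vertex 19.0 13.0 0.0
      vertex 0.0 0.0 0.0
    endloop
  endfacet
  facet normal 0.0000 0.0000 1.0000
    outer loop
      vertex 0.0 0.0 15.0
      vertex 19.0 0.0 15.0
      vertex 19.0 13.0 15.0
    endloop
  endfacet
  facet normal 0.0000 0.0000 1.0000
    outer loop
      vertex 0.0 0.0 15.0
      vertex 19.0 13.0 15.0
      vertex 0.0 13.0 15.0
    endloop
  endfacet
  facet normal 0.0000 -1.0000 0.0000
    outer loop
      vertex 0.0 0.0 0.0
      vertex 19.0 0.0 0.0
      vertex 19.0 0.0 15.0
    endloop
  endfacet
  facet normal 0.0000 -1.0000 0.0000
    outer loop
      vertex 0.0 0.0 0.0
      vertex 19.0 0.0 15.0
      vertex 0.0 0.0 15.0
    endloop
  endfacet
  facet normal 0.0000 1.0000 0.0000
    outer loop
      vertex 19.0 13.0 15.0
      vertex 19.0 13.0 0.0
      vertex 0.0 13.0 0.0
    endloop
  endfacet
  facet normal 0.0000 1.0000 0.0000
    outer loop
      vertex 0.0 13.0 15.0
      vertex 19.0 13.0 15.0
      vertex 0.0 13.0 0.0
    endloop
  endfacet
  facet normal -1.0000 0.0000 0.0000
    outer loop
      vertex 0.0 13.0 15.0
      vertex 0.0 13.0 0.0
      vertex 0.0 0.0 0.0
    endloop
  endfacet
  facet normal -1.0000 0.0000 0.0000
    outer loop
      vertex 0.0 0.0 15.0
      vertex 0.0 13.0 15.0
      vertex 0.0 0.0 0.0
    endloop
  endfacet
  facet normal 1.0000 0.0000 0.0000
    outer loop
      vertex 19.0 0.0 0.0
      vertex 19.0 13.0 0.0
      vertex 19.0 13.0 15.0
    endloop
  endfacet
  facet normal 1.0000 0.0000 0.0000
    outer loop
      vertex 19.0 0.0 0.0
      vertex 19.0 13.0 15.0
      vertex 19.0 0.0 15.0
    endloop
  endfacet
endsolid part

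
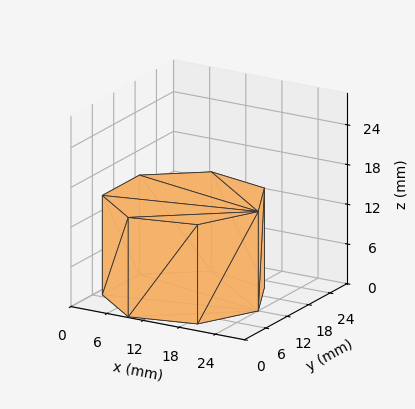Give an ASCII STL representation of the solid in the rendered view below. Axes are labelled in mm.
Reading the render: the shape is a regular 7-sided prism (a cylinder approximated with 7 flat sides), circumscribed radius ≈ 12 mm, height ≈ 15 mm (dimensions read to the nearest mm from the axis ticks). For the STL, each face is triangulated and given an outward normal.

solid part
  facet normal 0.0000 0.0000 -1.0000
    outer loop
      vertex 9.330 23.699 0.000
      vertex 19.482 21.382 0.000
      vertex 24.000 12.000 0.000
    endloop
  endfacet
  facet normal 0.0000 0.0000 -1.0000
    outer loop
      vertex 1.188 17.207 0.000
      vertex 9.330 23.699 0.000
      vertex 24.000 12.000 0.000
    endloop
  endfacet
  facet normal 0.0000 0.0000 -1.0000
    outer loop
      vertex 1.188 6.793 0.000
      vertex 1.188 17.207 0.000
      vertex 24.000 12.000 0.000
    endloop
  endfacet
  facet normal 0.0000 0.0000 -1.0000
    outer loop
      vertex 9.330 0.301 0.000
      vertex 1.188 6.793 0.000
      vertex 24.000 12.000 0.000
    endloop
  endfacet
  facet normal 0.0000 0.0000 -1.0000
    outer loop
      vertex 19.482 2.618 0.000
      vertex 9.330 0.301 0.000
      vertex 24.000 12.000 0.000
    endloop
  endfacet
  facet normal 0.0000 0.0000 1.0000
    outer loop
      vertex 24.000 12.000 15.000
      vertex 19.482 21.382 15.000
      vertex 9.330 23.699 15.000
    endloop
  endfacet
  facet normal 0.0000 0.0000 1.0000
    outer loop
      vertex 24.000 12.000 15.000
      vertex 9.330 23.699 15.000
      vertex 1.188 17.207 15.000
    endloop
  endfacet
  facet normal 0.0000 0.0000 1.0000
    outer loop
      vertex 24.000 12.000 15.000
      vertex 1.188 17.207 15.000
      vertex 1.188 6.793 15.000
    endloop
  endfacet
  facet normal 0.0000 0.0000 1.0000
    outer loop
      vertex 24.000 12.000 15.000
      vertex 1.188 6.793 15.000
      vertex 9.330 0.301 15.000
    endloop
  endfacet
  facet normal 0.0000 0.0000 1.0000
    outer loop
      vertex 24.000 12.000 15.000
      vertex 9.330 0.301 15.000
      vertex 19.482 2.618 15.000
    endloop
  endfacet
  facet normal 0.9010 0.4339 0.0000
    outer loop
      vertex 24.000 12.000 0.000
      vertex 19.482 21.382 0.000
      vertex 19.482 21.382 15.000
    endloop
  endfacet
  facet normal 0.9010 0.4339 0.0000
    outer loop
      vertex 24.000 12.000 0.000
      vertex 19.482 21.382 15.000
      vertex 24.000 12.000 15.000
    endloop
  endfacet
  facet normal 0.2225 0.9749 0.0000
    outer loop
      vertex 19.482 21.382 0.000
      vertex 9.330 23.699 0.000
      vertex 9.330 23.699 15.000
    endloop
  endfacet
  facet normal 0.2225 0.9749 0.0000
    outer loop
      vertex 19.482 21.382 0.000
      vertex 9.330 23.699 15.000
      vertex 19.482 21.382 15.000
    endloop
  endfacet
  facet normal -0.6234 0.7819 0.0000
    outer loop
      vertex 9.330 23.699 0.000
      vertex 1.188 17.207 0.000
      vertex 1.188 17.207 15.000
    endloop
  endfacet
  facet normal -0.6234 0.7819 0.0000
    outer loop
      vertex 9.330 23.699 0.000
      vertex 1.188 17.207 15.000
      vertex 9.330 23.699 15.000
    endloop
  endfacet
  facet normal -1.0000 0.0000 0.0000
    outer loop
      vertex 1.188 17.207 0.000
      vertex 1.188 6.793 0.000
      vertex 1.188 6.793 15.000
    endloop
  endfacet
  facet normal -1.0000 0.0000 0.0000
    outer loop
      vertex 1.188 17.207 0.000
      vertex 1.188 6.793 15.000
      vertex 1.188 17.207 15.000
    endloop
  endfacet
  facet normal -0.6234 -0.7819 0.0000
    outer loop
      vertex 1.188 6.793 0.000
      vertex 9.330 0.301 0.000
      vertex 9.330 0.301 15.000
    endloop
  endfacet
  facet normal -0.6234 -0.7819 0.0000
    outer loop
      vertex 1.188 6.793 0.000
      vertex 9.330 0.301 15.000
      vertex 1.188 6.793 15.000
    endloop
  endfacet
  facet normal 0.2225 -0.9749 0.0000
    outer loop
      vertex 9.330 0.301 0.000
      vertex 19.482 2.618 0.000
      vertex 19.482 2.618 15.000
    endloop
  endfacet
  facet normal 0.2225 -0.9749 0.0000
    outer loop
      vertex 9.330 0.301 0.000
      vertex 19.482 2.618 15.000
      vertex 9.330 0.301 15.000
    endloop
  endfacet
  facet normal 0.9010 -0.4339 0.0000
    outer loop
      vertex 19.482 2.618 0.000
      vertex 24.000 12.000 0.000
      vertex 24.000 12.000 15.000
    endloop
  endfacet
  facet normal 0.9010 -0.4339 0.0000
    outer loop
      vertex 19.482 2.618 0.000
      vertex 24.000 12.000 15.000
      vertex 19.482 2.618 15.000
    endloop
  endfacet
endsolid part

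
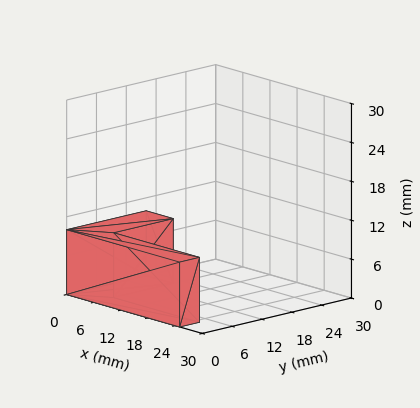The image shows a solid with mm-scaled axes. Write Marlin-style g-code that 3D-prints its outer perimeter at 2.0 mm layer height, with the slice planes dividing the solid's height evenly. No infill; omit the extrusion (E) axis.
Reading the render: the shape is an L-shaped prism: outer 25 × 16 mm, arm thicknesses ≈ 4 mm (horizontal) and 6 mm (vertical), extruded 10 mm in z (dimensions read to the nearest mm from the axis ticks). For the g-code, the solid's height is divided into equal slices at the stated Δz and each level perimeter traced with G1 moves after a G0 lift.

; perimeter-only toolpath
G21 ; units = mm
G90 ; absolute positioning
G28 ; home
; layer 1
G0 Z2.0
G0 X0.0 Y0.0
G1 X25.0 Y0.0
G1 X25.0 Y4.0
G1 X6.0 Y4.0
G1 X6.0 Y16.0
G1 X0.0 Y16.0
G1 X0.0 Y0.0
; layer 2
G0 Z4.0
G0 X0.0 Y0.0
G1 X25.0 Y0.0
G1 X25.0 Y4.0
G1 X6.0 Y4.0
G1 X6.0 Y16.0
G1 X0.0 Y16.0
G1 X0.0 Y0.0
; layer 3
G0 Z6.0
G0 X0.0 Y0.0
G1 X25.0 Y0.0
G1 X25.0 Y4.0
G1 X6.0 Y4.0
G1 X6.0 Y16.0
G1 X0.0 Y16.0
G1 X0.0 Y0.0
; layer 4
G0 Z8.0
G0 X0.0 Y0.0
G1 X25.0 Y0.0
G1 X25.0 Y4.0
G1 X6.0 Y4.0
G1 X6.0 Y16.0
G1 X0.0 Y16.0
G1 X0.0 Y0.0
; layer 5
G0 Z10.0
G0 X0.0 Y0.0
G1 X25.0 Y0.0
G1 X25.0 Y4.0
G1 X6.0 Y4.0
G1 X6.0 Y16.0
G1 X0.0 Y16.0
G1 X0.0 Y0.0
M2 ; end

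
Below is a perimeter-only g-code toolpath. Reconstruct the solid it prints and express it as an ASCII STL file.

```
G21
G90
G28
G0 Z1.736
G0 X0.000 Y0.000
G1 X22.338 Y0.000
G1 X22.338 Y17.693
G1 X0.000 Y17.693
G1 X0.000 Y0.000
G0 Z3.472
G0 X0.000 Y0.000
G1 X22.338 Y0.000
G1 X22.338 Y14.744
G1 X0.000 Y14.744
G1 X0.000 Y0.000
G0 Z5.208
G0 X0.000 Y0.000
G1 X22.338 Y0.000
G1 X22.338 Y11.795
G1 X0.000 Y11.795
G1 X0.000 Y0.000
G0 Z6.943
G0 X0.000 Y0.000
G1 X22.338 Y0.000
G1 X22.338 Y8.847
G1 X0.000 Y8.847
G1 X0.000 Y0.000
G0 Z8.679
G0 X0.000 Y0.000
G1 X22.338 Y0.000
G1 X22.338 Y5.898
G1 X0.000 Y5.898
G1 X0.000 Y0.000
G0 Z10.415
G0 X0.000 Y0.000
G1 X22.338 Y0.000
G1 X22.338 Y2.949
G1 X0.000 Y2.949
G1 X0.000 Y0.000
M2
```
solid part
  facet normal 0.0000 0.0000 -1.0000
    outer loop
      vertex 22.338 20.642 0.000
      vertex 22.338 0.000 0.000
      vertex 0.000 0.000 0.000
    endloop
  endfacet
  facet normal 0.0000 0.0000 -1.0000
    outer loop
      vertex 0.000 20.642 0.000
      vertex 22.338 20.642 0.000
      vertex 0.000 0.000 0.000
    endloop
  endfacet
  facet normal 0.0000 -1.0000 0.0000
    outer loop
      vertex 0.000 0.000 0.000
      vertex 22.338 0.000 0.000
      vertex 22.338 0.000 12.151
    endloop
  endfacet
  facet normal 0.0000 -1.0000 0.0000
    outer loop
      vertex 0.000 0.000 0.000
      vertex 22.338 0.000 12.151
      vertex 0.000 0.000 12.151
    endloop
  endfacet
  facet normal 0.0000 0.5073 0.8618
    outer loop
      vertex 0.000 0.000 12.151
      vertex 22.338 0.000 12.151
      vertex 22.338 20.642 0.000
    endloop
  endfacet
  facet normal 0.0000 0.5073 0.8618
    outer loop
      vertex 0.000 0.000 12.151
      vertex 22.338 20.642 0.000
      vertex 0.000 20.642 0.000
    endloop
  endfacet
  facet normal -1.0000 0.0000 0.0000
    outer loop
      vertex 0.000 0.000 12.151
      vertex 0.000 20.642 0.000
      vertex 0.000 0.000 0.000
    endloop
  endfacet
  facet normal 1.0000 0.0000 0.0000
    outer loop
      vertex 22.338 0.000 0.000
      vertex 22.338 20.642 0.000
      vertex 22.338 0.000 12.151
    endloop
  endfacet
endsolid part

The G0 Z moves step by Δz≈1.736 mm. The G1 loops shrink linearly with z, so the solid tapers from its base footprint up to z≈12.2. Closing with a flat bottom cap and the tapered top and triangulating gives 8 facets — a wedge (ramp): 22.3 × 20.6 mm base, rising to 12.2 mm along the y=0 edge and sloping linearly to z=0 at y=20.6.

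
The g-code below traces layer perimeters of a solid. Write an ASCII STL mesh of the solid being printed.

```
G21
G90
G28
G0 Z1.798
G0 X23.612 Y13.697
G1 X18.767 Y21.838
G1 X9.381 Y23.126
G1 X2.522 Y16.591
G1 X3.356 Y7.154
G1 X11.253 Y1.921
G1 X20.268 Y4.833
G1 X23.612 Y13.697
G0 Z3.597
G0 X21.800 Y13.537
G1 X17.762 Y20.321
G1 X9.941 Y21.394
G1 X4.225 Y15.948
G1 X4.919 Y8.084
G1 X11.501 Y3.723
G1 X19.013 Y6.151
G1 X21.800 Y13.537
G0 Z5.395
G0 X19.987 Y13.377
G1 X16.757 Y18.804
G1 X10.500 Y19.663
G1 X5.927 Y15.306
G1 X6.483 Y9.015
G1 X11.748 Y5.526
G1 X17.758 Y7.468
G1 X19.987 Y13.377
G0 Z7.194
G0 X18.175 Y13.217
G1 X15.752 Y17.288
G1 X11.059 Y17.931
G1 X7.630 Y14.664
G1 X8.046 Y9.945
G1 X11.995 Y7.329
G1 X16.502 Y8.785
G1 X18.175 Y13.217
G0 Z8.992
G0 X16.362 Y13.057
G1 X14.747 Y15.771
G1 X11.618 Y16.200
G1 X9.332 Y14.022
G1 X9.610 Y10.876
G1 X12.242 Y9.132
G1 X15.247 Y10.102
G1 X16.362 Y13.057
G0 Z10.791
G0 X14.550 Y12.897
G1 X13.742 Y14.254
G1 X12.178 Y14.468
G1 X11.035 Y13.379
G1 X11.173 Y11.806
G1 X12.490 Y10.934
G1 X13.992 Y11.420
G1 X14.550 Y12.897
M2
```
solid part
  facet normal 0.0000 0.0000 -1.0000
    outer loop
      vertex 8.822 24.857 0.000
      vertex 19.772 23.355 0.000
      vertex 25.425 13.857 0.000
    endloop
  endfacet
  facet normal 0.0000 0.0000 -1.0000
    outer loop
      vertex 0.820 17.233 0.000
      vertex 8.822 24.857 0.000
      vertex 25.425 13.857 0.000
    endloop
  endfacet
  facet normal 0.0000 0.0000 -1.0000
    outer loop
      vertex 1.792 6.223 0.000
      vertex 0.820 17.233 0.000
      vertex 25.425 13.857 0.000
    endloop
  endfacet
  facet normal 0.0000 0.0000 -1.0000
    outer loop
      vertex 11.006 0.118 0.000
      vertex 1.792 6.223 0.000
      vertex 25.425 13.857 0.000
    endloop
  endfacet
  facet normal 0.0000 0.0000 -1.0000
    outer loop
      vertex 21.523 3.516 0.000
      vertex 11.006 0.118 0.000
      vertex 25.425 13.857 0.000
    endloop
  endfacet
  facet normal 0.6351 0.3780 0.6737
    outer loop
      vertex 25.425 13.857 0.000
      vertex 19.772 23.355 0.000
      vertex 12.737 12.737 12.589
    endloop
  endfacet
  facet normal 0.1004 0.7322 0.6737
    outer loop
      vertex 19.772 23.355 0.000
      vertex 8.822 24.857 0.000
      vertex 12.737 12.737 12.589
    endloop
  endfacet
  facet normal -0.5098 0.5351 0.6737
    outer loop
      vertex 8.822 24.857 0.000
      vertex 0.820 17.233 0.000
      vertex 12.737 12.737 12.589
    endloop
  endfacet
  facet normal -0.7362 -0.0650 0.6737
    outer loop
      vertex 0.820 17.233 0.000
      vertex 1.792 6.223 0.000
      vertex 12.737 12.737 12.589
    endloop
  endfacet
  facet normal -0.4082 -0.6161 0.6737
    outer loop
      vertex 1.792 6.223 0.000
      vertex 11.006 0.118 0.000
      vertex 12.737 12.737 12.589
    endloop
  endfacet
  facet normal 0.2272 -0.7032 0.6737
    outer loop
      vertex 11.006 0.118 0.000
      vertex 21.523 3.516 0.000
      vertex 12.737 12.737 12.589
    endloop
  endfacet
  facet normal 0.6914 -0.2609 0.6737
    outer loop
      vertex 21.523 3.516 0.000
      vertex 25.425 13.857 0.000
      vertex 12.737 12.737 12.589
    endloop
  endfacet
endsolid part

The G0 Z moves step by Δz≈1.798 mm. The G1 loops shrink linearly with z, so the solid tapers from its base footprint up to z≈12.6. Closing with a flat bottom cap and the tapered top and triangulating gives 12 facets — a regular 7-sided pyramid, base circumscribed radius ≈ 12.7 mm, apex at z ≈ 12.6 mm.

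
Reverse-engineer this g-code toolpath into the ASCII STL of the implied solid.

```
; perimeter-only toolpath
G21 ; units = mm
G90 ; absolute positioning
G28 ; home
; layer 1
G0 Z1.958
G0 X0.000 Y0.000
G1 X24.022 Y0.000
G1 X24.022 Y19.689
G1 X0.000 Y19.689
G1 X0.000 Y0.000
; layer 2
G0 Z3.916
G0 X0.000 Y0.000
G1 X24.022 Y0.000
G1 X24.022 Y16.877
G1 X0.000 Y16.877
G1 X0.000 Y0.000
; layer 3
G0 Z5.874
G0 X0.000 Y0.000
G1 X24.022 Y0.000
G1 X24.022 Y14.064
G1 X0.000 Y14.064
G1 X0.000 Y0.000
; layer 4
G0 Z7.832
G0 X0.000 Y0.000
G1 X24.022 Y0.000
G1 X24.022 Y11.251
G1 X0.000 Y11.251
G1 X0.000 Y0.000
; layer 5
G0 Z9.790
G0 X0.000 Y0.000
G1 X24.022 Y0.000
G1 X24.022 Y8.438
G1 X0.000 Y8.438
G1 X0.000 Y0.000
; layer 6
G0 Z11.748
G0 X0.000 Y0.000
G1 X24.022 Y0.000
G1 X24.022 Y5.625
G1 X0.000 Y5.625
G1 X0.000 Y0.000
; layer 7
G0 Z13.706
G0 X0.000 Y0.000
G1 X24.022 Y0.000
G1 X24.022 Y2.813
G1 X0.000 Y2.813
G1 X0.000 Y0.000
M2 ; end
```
solid part
  facet normal 0.0000 0.0000 -1.0000
    outer loop
      vertex 24.022 22.502 0.000
      vertex 24.022 0.000 0.000
      vertex 0.000 0.000 0.000
    endloop
  endfacet
  facet normal 0.0000 0.0000 -1.0000
    outer loop
      vertex 0.000 22.502 0.000
      vertex 24.022 22.502 0.000
      vertex 0.000 0.000 0.000
    endloop
  endfacet
  facet normal 0.0000 -1.0000 0.0000
    outer loop
      vertex 0.000 0.000 0.000
      vertex 24.022 0.000 0.000
      vertex 24.022 0.000 15.664
    endloop
  endfacet
  facet normal 0.0000 -1.0000 0.0000
    outer loop
      vertex 0.000 0.000 0.000
      vertex 24.022 0.000 15.664
      vertex 0.000 0.000 15.664
    endloop
  endfacet
  facet normal 0.0000 0.5713 0.8207
    outer loop
      vertex 0.000 0.000 15.664
      vertex 24.022 0.000 15.664
      vertex 24.022 22.502 0.000
    endloop
  endfacet
  facet normal 0.0000 0.5713 0.8207
    outer loop
      vertex 0.000 0.000 15.664
      vertex 24.022 22.502 0.000
      vertex 0.000 22.502 0.000
    endloop
  endfacet
  facet normal -1.0000 0.0000 0.0000
    outer loop
      vertex 0.000 0.000 15.664
      vertex 0.000 22.502 0.000
      vertex 0.000 0.000 0.000
    endloop
  endfacet
  facet normal 1.0000 0.0000 0.0000
    outer loop
      vertex 24.022 0.000 0.000
      vertex 24.022 22.502 0.000
      vertex 24.022 0.000 15.664
    endloop
  endfacet
endsolid part

The G0 Z moves step by Δz≈1.958 mm. The G1 loops shrink linearly with z, so the solid tapers from its base footprint up to z≈15.7. Closing with a flat bottom cap and the tapered top and triangulating gives 8 facets — a wedge (ramp): 24 × 22.5 mm base, rising to 15.7 mm along the y=0 edge and sloping linearly to z=0 at y=22.5.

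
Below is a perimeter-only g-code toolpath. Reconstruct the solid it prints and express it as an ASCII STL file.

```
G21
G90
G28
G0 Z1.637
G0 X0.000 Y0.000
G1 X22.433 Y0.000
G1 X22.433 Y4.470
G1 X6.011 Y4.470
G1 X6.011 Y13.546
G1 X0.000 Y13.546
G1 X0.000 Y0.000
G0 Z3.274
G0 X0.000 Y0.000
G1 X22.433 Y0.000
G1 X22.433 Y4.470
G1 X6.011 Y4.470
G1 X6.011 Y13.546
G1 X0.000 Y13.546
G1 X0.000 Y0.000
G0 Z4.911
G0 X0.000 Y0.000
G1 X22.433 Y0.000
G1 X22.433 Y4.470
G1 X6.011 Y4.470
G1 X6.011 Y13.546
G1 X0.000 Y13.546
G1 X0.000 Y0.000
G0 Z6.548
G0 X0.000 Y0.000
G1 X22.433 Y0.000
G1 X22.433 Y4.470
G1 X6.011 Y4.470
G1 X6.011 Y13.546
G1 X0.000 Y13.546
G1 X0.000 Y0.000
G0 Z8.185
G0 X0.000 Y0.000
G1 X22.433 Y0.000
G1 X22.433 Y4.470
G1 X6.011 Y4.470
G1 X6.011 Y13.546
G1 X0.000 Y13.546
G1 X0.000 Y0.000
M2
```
solid part
  facet normal 0.0000 0.0000 -1.0000
    outer loop
      vertex 22.433 4.470 0.000
      vertex 22.433 0.000 0.000
      vertex 0.000 0.000 0.000
    endloop
  endfacet
  facet normal 0.0000 0.0000 -1.0000
    outer loop
      vertex 6.011 4.470 0.000
      vertex 22.433 4.470 0.000
      vertex 0.000 0.000 0.000
    endloop
  endfacet
  facet normal 0.0000 0.0000 -1.0000
    outer loop
      vertex 6.011 13.546 0.000
      vertex 6.011 4.470 0.000
      vertex 0.000 0.000 0.000
    endloop
  endfacet
  facet normal 0.0000 0.0000 -1.0000
    outer loop
      vertex 0.000 13.546 0.000
      vertex 6.011 13.546 0.000
      vertex 0.000 0.000 0.000
    endloop
  endfacet
  facet normal 0.0000 0.0000 1.0000
    outer loop
      vertex 0.000 0.000 8.185
      vertex 22.433 0.000 8.185
      vertex 22.433 4.470 8.185
    endloop
  endfacet
  facet normal 0.0000 0.0000 1.0000
    outer loop
      vertex 0.000 0.000 8.185
      vertex 22.433 4.470 8.185
      vertex 6.011 4.470 8.185
    endloop
  endfacet
  facet normal 0.0000 0.0000 1.0000
    outer loop
      vertex 0.000 0.000 8.185
      vertex 6.011 4.470 8.185
      vertex 6.011 13.546 8.185
    endloop
  endfacet
  facet normal 0.0000 0.0000 1.0000
    outer loop
      vertex 0.000 0.000 8.185
      vertex 6.011 13.546 8.185
      vertex 0.000 13.546 8.185
    endloop
  endfacet
  facet normal 0.0000 -1.0000 0.0000
    outer loop
      vertex 0.000 0.000 0.000
      vertex 22.433 0.000 0.000
      vertex 22.433 0.000 8.185
    endloop
  endfacet
  facet normal 0.0000 -1.0000 0.0000
    outer loop
      vertex 0.000 0.000 0.000
      vertex 22.433 0.000 8.185
      vertex 0.000 0.000 8.185
    endloop
  endfacet
  facet normal 1.0000 0.0000 0.0000
    outer loop
      vertex 22.433 0.000 0.000
      vertex 22.433 4.470 0.000
      vertex 22.433 4.470 8.185
    endloop
  endfacet
  facet normal 1.0000 0.0000 0.0000
    outer loop
      vertex 22.433 0.000 0.000
      vertex 22.433 4.470 8.185
      vertex 22.433 0.000 8.185
    endloop
  endfacet
  facet normal 0.0000 1.0000 0.0000
    outer loop
      vertex 22.433 4.470 0.000
      vertex 6.011 4.470 0.000
      vertex 6.011 4.470 8.185
    endloop
  endfacet
  facet normal 0.0000 1.0000 0.0000
    outer loop
      vertex 22.433 4.470 0.000
      vertex 6.011 4.470 8.185
      vertex 22.433 4.470 8.185
    endloop
  endfacet
  facet normal 1.0000 0.0000 0.0000
    outer loop
      vertex 6.011 4.470 0.000
      vertex 6.011 13.546 0.000
      vertex 6.011 13.546 8.185
    endloop
  endfacet
  facet normal 1.0000 0.0000 0.0000
    outer loop
      vertex 6.011 4.470 0.000
      vertex 6.011 13.546 8.185
      vertex 6.011 4.470 8.185
    endloop
  endfacet
  facet normal 0.0000 1.0000 0.0000
    outer loop
      vertex 6.011 13.546 0.000
      vertex 0.000 13.546 0.000
      vertex 0.000 13.546 8.185
    endloop
  endfacet
  facet normal 0.0000 1.0000 0.0000
    outer loop
      vertex 6.011 13.546 0.000
      vertex 0.000 13.546 8.185
      vertex 6.011 13.546 8.185
    endloop
  endfacet
  facet normal -1.0000 0.0000 0.0000
    outer loop
      vertex 0.000 13.546 0.000
      vertex 0.000 0.000 0.000
      vertex 0.000 0.000 8.185
    endloop
  endfacet
  facet normal -1.0000 0.0000 0.0000
    outer loop
      vertex 0.000 13.546 0.000
      vertex 0.000 0.000 8.185
      vertex 0.000 13.546 8.185
    endloop
  endfacet
endsolid part

The G0 Z moves step by Δz≈1.637 mm. Every layer's G1 loop is the same polygon, so the solid is a straight extrusion of it from z=0 to z≈8.19. Closing with flat bottom and top caps and triangulating gives 20 facets — an L-shaped prism: outer 22.4 × 13.5 mm, arm thicknesses ≈ 4.47 mm (horizontal) and 6.01 mm (vertical), extruded 8.19 mm in z.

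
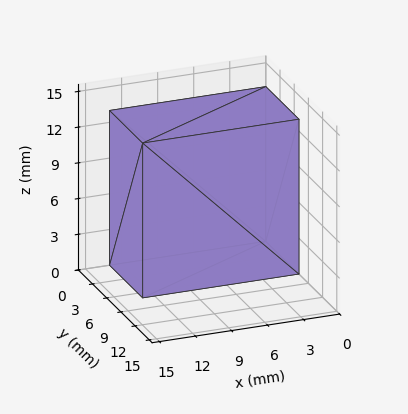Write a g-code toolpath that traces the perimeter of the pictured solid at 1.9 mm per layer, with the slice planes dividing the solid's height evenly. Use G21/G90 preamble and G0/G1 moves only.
Reading the render: the shape is a rectangular box, roughly 13 × 7 mm footprint and 13 mm tall (dimensions read to the nearest mm from the axis ticks). For the g-code, the solid's height is divided into equal slices at the stated Δz and each level perimeter traced with G1 moves after a G0 lift.

; perimeter-only toolpath
G21 ; units = mm
G90 ; absolute positioning
G28 ; home
; layer 1
G0 Z1.9
G0 X0.0 Y0.0
G1 X13.0 Y0.0
G1 X13.0 Y7.0
G1 X0.0 Y7.0
G1 X0.0 Y0.0
; layer 2
G0 Z3.7
G0 X0.0 Y0.0
G1 X13.0 Y0.0
G1 X13.0 Y7.0
G1 X0.0 Y7.0
G1 X0.0 Y0.0
; layer 3
G0 Z5.6
G0 X0.0 Y0.0
G1 X13.0 Y0.0
G1 X13.0 Y7.0
G1 X0.0 Y7.0
G1 X0.0 Y0.0
; layer 4
G0 Z7.4
G0 X0.0 Y0.0
G1 X13.0 Y0.0
G1 X13.0 Y7.0
G1 X0.0 Y7.0
G1 X0.0 Y0.0
; layer 5
G0 Z9.3
G0 X0.0 Y0.0
G1 X13.0 Y0.0
G1 X13.0 Y7.0
G1 X0.0 Y7.0
G1 X0.0 Y0.0
; layer 6
G0 Z11.1
G0 X0.0 Y0.0
G1 X13.0 Y0.0
G1 X13.0 Y7.0
G1 X0.0 Y7.0
G1 X0.0 Y0.0
; layer 7
G0 Z13.0
G0 X0.0 Y0.0
G1 X13.0 Y0.0
G1 X13.0 Y7.0
G1 X0.0 Y7.0
G1 X0.0 Y0.0
M2 ; end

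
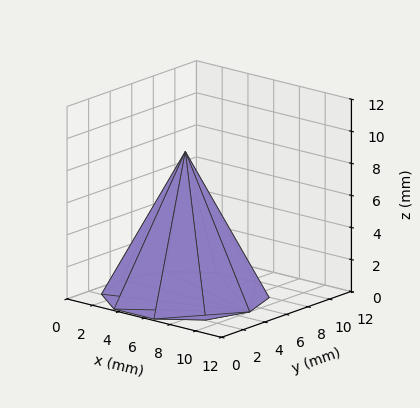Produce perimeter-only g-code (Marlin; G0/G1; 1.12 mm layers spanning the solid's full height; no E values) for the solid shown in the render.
Reading the render: the shape is a regular 10-sided pyramid, base circumscribed radius ≈ 5 mm, apex at z ≈ 9 mm (dimensions read to the nearest mm from the axis ticks). For the g-code, the solid's height is divided into equal slices at the stated Δz and each level perimeter traced with G1 moves after a G0 lift.

; perimeter-only toolpath
G21 ; units = mm
G90 ; absolute positioning
G28 ; home
; layer 1
G0 Z1.12
G0 X9.38 Y5.00
G1 X8.54 Y7.57
G1 X6.36 Y9.16
G1 X3.64 Y9.16
G1 X1.46 Y7.57
G1 X0.62 Y5.00
G1 X1.46 Y2.43
G1 X3.64 Y0.83
G1 X6.36 Y0.83
G1 X8.54 Y2.43
G1 X9.38 Y5.00
; layer 2
G0 Z2.25
G0 X8.75 Y5.00
G1 X8.04 Y7.21
G1 X6.16 Y8.57
G1 X3.84 Y8.57
G1 X1.96 Y7.21
G1 X1.25 Y5.00
G1 X1.96 Y2.79
G1 X3.84 Y1.43
G1 X6.16 Y1.43
G1 X8.04 Y2.79
G1 X8.75 Y5.00
; layer 3
G0 Z3.38
G0 X8.12 Y5.00
G1 X7.53 Y6.84
G1 X5.97 Y7.97
G1 X4.03 Y7.97
G1 X2.47 Y6.84
G1 X1.88 Y5.00
G1 X2.47 Y3.16
G1 X4.03 Y2.02
G1 X5.97 Y2.02
G1 X7.53 Y3.16
G1 X8.12 Y5.00
; layer 4
G0 Z4.50
G0 X7.50 Y5.00
G1 X7.03 Y6.47
G1 X5.78 Y7.38
G1 X4.22 Y7.38
G1 X2.98 Y6.47
G1 X2.50 Y5.00
G1 X2.98 Y3.53
G1 X4.22 Y2.62
G1 X5.78 Y2.62
G1 X7.03 Y3.53
G1 X7.50 Y5.00
; layer 5
G0 Z5.62
G0 X6.88 Y5.00
G1 X6.52 Y6.10
G1 X5.58 Y6.79
G1 X4.42 Y6.79
G1 X3.48 Y6.10
G1 X3.12 Y5.00
G1 X3.48 Y3.90
G1 X4.42 Y3.21
G1 X5.58 Y3.21
G1 X6.52 Y3.90
G1 X6.88 Y5.00
; layer 6
G0 Z6.75
G0 X6.25 Y5.00
G1 X6.01 Y5.74
G1 X5.39 Y6.19
G1 X4.61 Y6.19
G1 X3.99 Y5.74
G1 X3.75 Y5.00
G1 X3.99 Y4.26
G1 X4.61 Y3.81
G1 X5.39 Y3.81
G1 X6.01 Y4.26
G1 X6.25 Y5.00
; layer 7
G0 Z7.88
G0 X5.62 Y5.00
G1 X5.51 Y5.37
G1 X5.19 Y5.59
G1 X4.81 Y5.59
G1 X4.49 Y5.37
G1 X4.38 Y5.00
G1 X4.49 Y4.63
G1 X4.81 Y4.41
G1 X5.19 Y4.41
G1 X5.51 Y4.63
G1 X5.62 Y5.00
M2 ; end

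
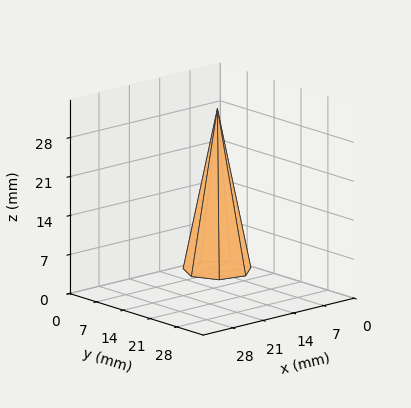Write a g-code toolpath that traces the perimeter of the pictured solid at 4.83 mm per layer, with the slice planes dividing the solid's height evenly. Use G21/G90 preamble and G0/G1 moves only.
Reading the render: the shape is a regular 7-sided pyramid, base circumscribed radius ≈ 6 mm, apex at z ≈ 29 mm (dimensions read to the nearest mm from the axis ticks). For the g-code, the solid's height is divided into equal slices at the stated Δz and each level perimeter traced with G1 moves after a G0 lift.

; perimeter-only toolpath
G21 ; units = mm
G90 ; absolute positioning
G28 ; home
; layer 1
G0 Z4.83
G0 X11.00 Y6.00
G1 X9.12 Y9.91
G1 X4.88 Y10.88
G1 X1.49 Y8.17
G1 X1.49 Y3.83
G1 X4.88 Y1.12
G1 X9.12 Y2.09
G1 X11.00 Y6.00
; layer 2
G0 Z9.67
G0 X10.00 Y6.00
G1 X8.49 Y9.13
G1 X5.11 Y9.90
G1 X2.39 Y7.73
G1 X2.39 Y4.27
G1 X5.11 Y2.10
G1 X8.49 Y2.87
G1 X10.00 Y6.00
; layer 3
G0 Z14.50
G0 X9.00 Y6.00
G1 X7.87 Y8.34
G1 X5.33 Y8.93
G1 X3.29 Y7.30
G1 X3.29 Y4.70
G1 X5.33 Y3.08
G1 X7.87 Y3.66
G1 X9.00 Y6.00
; layer 4
G0 Z19.33
G0 X8.00 Y6.00
G1 X7.25 Y7.56
G1 X5.55 Y7.95
G1 X4.20 Y6.87
G1 X4.20 Y5.13
G1 X5.55 Y4.05
G1 X7.25 Y4.44
G1 X8.00 Y6.00
; layer 5
G0 Z24.17
G0 X7.00 Y6.00
G1 X6.62 Y6.78
G1 X5.78 Y6.98
G1 X5.10 Y6.43
G1 X5.10 Y5.57
G1 X5.78 Y5.03
G1 X6.62 Y5.22
G1 X7.00 Y6.00
M2 ; end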